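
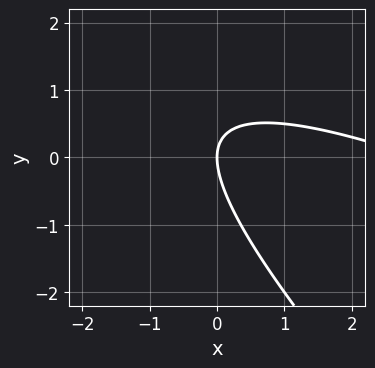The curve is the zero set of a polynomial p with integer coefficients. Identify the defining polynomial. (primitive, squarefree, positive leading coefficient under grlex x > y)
x^2 + 3*x*y + 2*y^2 - 3*x

First, deg p = 2. No degree-1 curve has this shape.
Then, against the integer gridlines: one x-axis crossing is at x = 0; it meets the y-axis at y = 0 (among the integer gridlines).
Finally, assembling these constraints gives the stated polynomial.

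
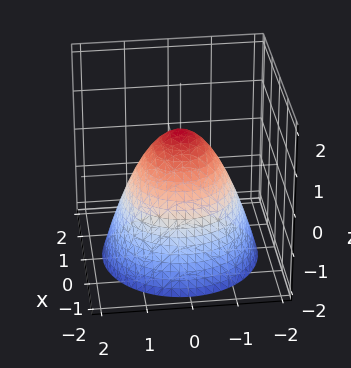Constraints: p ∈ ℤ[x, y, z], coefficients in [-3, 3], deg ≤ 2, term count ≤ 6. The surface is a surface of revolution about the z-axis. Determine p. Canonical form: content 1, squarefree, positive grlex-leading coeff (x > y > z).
(a) deg p = 2.
(b) Symmetries: the surface is invariant under rotation about z: p = q(x² + y², z).
(c) From the visible intercepts: it crosses the z-axis at the gridline z = 1; among the integer gridlines, it crosses the y-axis at y ∈ {-1, 1}; a circular section at z = -2 has radius between 1 and 2.
(d) The integer polynomial consistent with all of this is the stated p.

x^2 + y^2 + z - 1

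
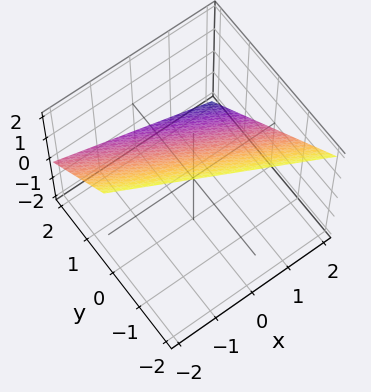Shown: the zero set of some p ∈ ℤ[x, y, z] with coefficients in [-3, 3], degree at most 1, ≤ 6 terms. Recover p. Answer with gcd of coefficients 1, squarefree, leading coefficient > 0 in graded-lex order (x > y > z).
First, deg p = 1.
Then, from the visible intercepts: one z-axis crossing is at z = 1; it crosses the x-axis at the gridline x = 2; one y-axis crossing is at y = 1.
Finally, these observations pin down the coefficients.

x + 2*y + 2*z - 2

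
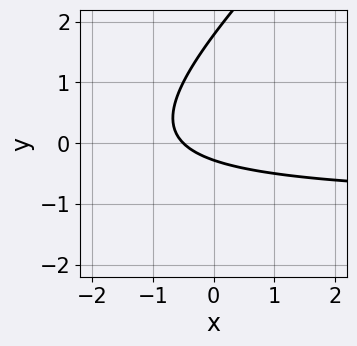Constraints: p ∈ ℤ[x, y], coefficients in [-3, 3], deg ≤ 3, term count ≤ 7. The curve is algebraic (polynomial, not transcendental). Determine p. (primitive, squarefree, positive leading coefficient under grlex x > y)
Degree: a generic line meets the curve in up to 2 points, so deg p = 2.
Matching integer coefficients to the picture gives p.

2*x*y - 2*y^2 + 2*x + 3*y + 1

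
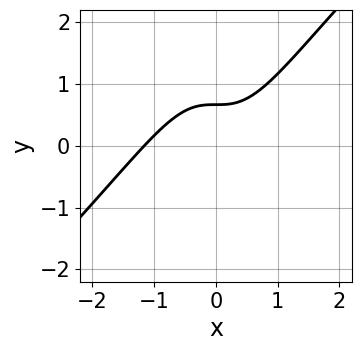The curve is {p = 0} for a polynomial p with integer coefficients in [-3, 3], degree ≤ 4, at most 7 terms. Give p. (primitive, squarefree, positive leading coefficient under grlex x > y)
3*x^3 - 3*x^2*y + 2*x^2 - 3*y + 2

The degree is 3 — no degree-2 curve has this shape.
Matching integer coefficients to the picture gives p.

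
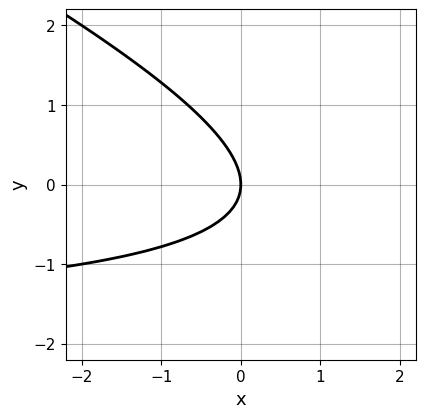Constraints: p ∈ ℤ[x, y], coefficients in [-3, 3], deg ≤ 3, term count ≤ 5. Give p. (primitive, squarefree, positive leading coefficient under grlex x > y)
First, degree: the shape is more complex than any degree-1 curve, so deg p = 2.
Next, observable constraints: it crosses the y-axis at the gridline y = 0; it meets the x-axis at x = 0 (among the integer gridlines).
Finally, the integer polynomial consistent with all of this is the stated p.

x*y + 2*y^2 + 2*x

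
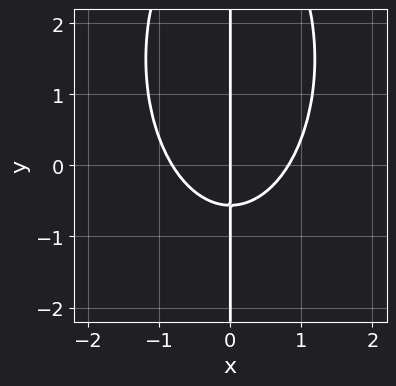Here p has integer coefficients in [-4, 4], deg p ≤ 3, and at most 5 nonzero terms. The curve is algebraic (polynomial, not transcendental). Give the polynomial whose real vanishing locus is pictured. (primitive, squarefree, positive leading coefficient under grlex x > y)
First, degree: the shape is more complex than any degree-2 curve, so deg p = 3.
Then, from the axis intercepts and sections: it meets the x-axis at x = 0 (among the integer gridlines); every point of the y-axis in the box is on the curve.
Finally, fitting integer coefficients to these (and the overall shape) gives p.

3*x^3 + x*y^2 - 3*x*y - 2*x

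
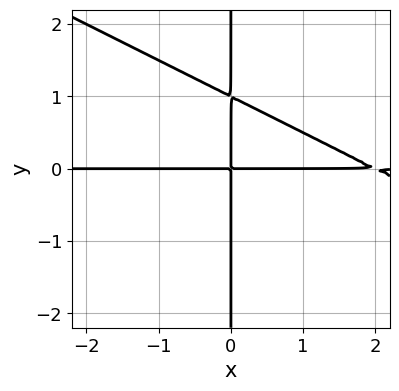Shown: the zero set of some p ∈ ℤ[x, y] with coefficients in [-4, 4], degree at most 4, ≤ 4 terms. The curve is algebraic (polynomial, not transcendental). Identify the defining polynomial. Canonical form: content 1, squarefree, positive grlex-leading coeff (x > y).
(a) The degree is 3 — a generic line meets the curve in up to 3 points.
(b) From the axis intercepts and sections: the visible y-axis segment lies entirely on the curve; the visible x-axis segment lies entirely on the curve.
(c) Fitting integer coefficients to these (and the overall shape) gives p.

x^2*y + 2*x*y^2 - 2*x*y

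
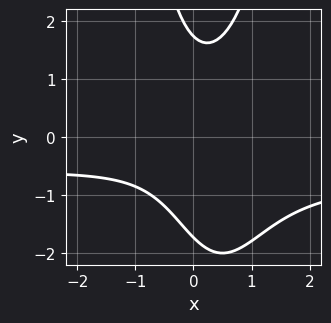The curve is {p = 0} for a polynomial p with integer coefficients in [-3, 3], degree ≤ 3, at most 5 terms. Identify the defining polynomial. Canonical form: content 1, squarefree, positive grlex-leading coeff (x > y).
(a) The degree is 3 — no degree-2 curve has this shape.
(b) From the visible intercepts: the curve avoids every integer x-axis point in the box.
(c) The integer polynomial consistent with all of this is the stated p.

3*x^2*y + 2*x^2 - 2*x*y - y^2 + 3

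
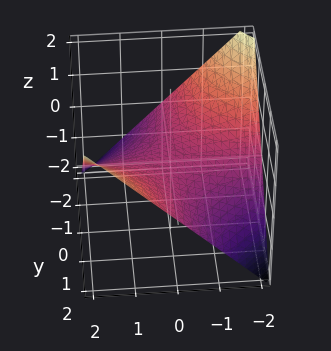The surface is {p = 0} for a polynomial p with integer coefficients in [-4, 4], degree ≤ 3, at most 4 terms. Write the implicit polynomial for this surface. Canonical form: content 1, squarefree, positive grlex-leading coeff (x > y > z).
x*y - 2*z

1. The degree is 2 — a hyperbolic paraboloid; a quadric.
2. Reading off the gridlines: it crosses the z-axis at the gridline z = 0; the visible x-axis segment lies entirely on the surface; every point of the y-axis in the box is on the surface.
3. Matching integer coefficients to the picture gives p.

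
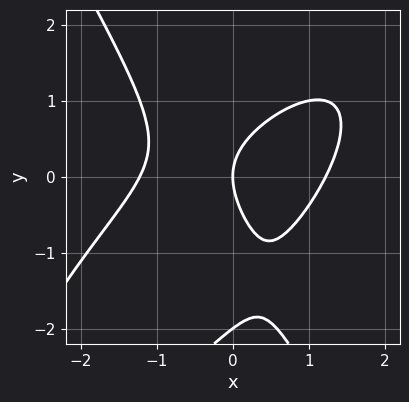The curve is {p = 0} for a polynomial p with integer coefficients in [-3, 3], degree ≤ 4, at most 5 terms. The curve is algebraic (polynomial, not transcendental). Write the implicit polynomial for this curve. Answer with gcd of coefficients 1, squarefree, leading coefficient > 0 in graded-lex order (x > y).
1. deg p = 3.
2. Checking where it meets the axes: among the integer gridlines, it crosses the y-axis at y ∈ {-2, 0}; one x-axis crossing is at x = 0.
3. Matching integer coefficients to the picture gives p.

2*x^3 - 2*x^2*y + y^3 + 2*y^2 - 3*x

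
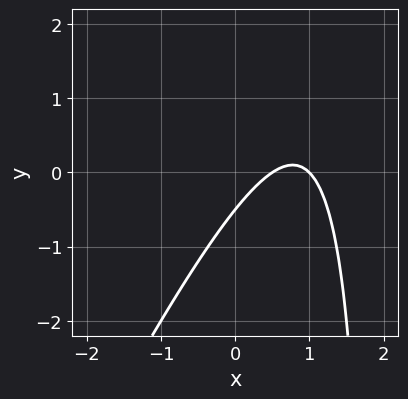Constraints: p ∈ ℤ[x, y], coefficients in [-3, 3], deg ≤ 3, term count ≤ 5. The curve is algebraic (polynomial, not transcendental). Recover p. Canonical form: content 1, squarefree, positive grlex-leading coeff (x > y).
The degree is 2 — the shape is more complex than any degree-1 curve.
Checking where it meets the axes: it meets the x-axis at x = 1 (among the integer gridlines).
Together with the visible shape, these determine p as stated.

2*x^2 - x*y - 3*x + 2*y + 1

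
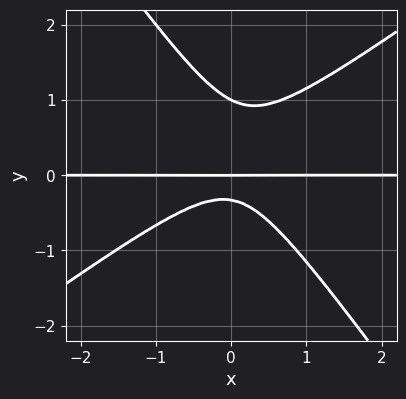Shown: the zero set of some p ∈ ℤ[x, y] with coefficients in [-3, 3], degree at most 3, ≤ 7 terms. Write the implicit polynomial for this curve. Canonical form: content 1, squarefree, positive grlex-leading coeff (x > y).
1. The degree is 3 — a generic line meets the curve in up to 3 points.
2. Against the integer gridlines: the y-axis gridline crossings are at y ∈ {0, 1}; the visible x-axis segment lies entirely on the curve.
3. Putting this together gives p.

3*x^2*y - 2*x*y^2 - 3*y^3 + 2*y^2 + y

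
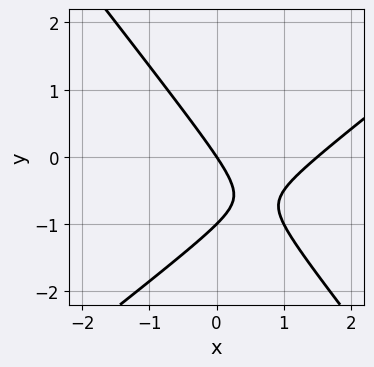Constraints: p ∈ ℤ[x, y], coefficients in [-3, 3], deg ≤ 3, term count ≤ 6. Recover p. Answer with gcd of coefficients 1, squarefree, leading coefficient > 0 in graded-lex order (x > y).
2*x^2 - x*y - 2*y^2 - 3*x - 2*y

1. Degree: the shape is more complex than any degree-1 curve, so deg p = 2.
2. Observable constraints: the y-axis gridline crossings are at y ∈ {-1, 0}; it crosses the x-axis at the gridline x = 0.
3. Together with the visible shape, these determine p as stated.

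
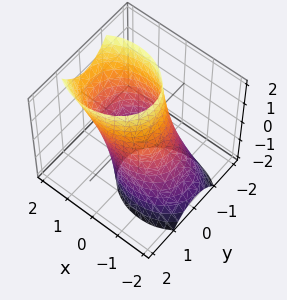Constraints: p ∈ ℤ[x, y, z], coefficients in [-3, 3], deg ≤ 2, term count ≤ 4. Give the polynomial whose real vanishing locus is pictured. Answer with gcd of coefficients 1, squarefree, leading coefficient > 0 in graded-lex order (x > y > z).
1. Degree: no degree-1 surface has this shape, so deg p = 2.
2. Observable constraints: the y-axis gridline crossings are at y ∈ {-1, 1}; no z-intercept at any integer in the box.
3. Putting this together gives p.

2*x^2 - 2*x*z + 3*y^2 - 3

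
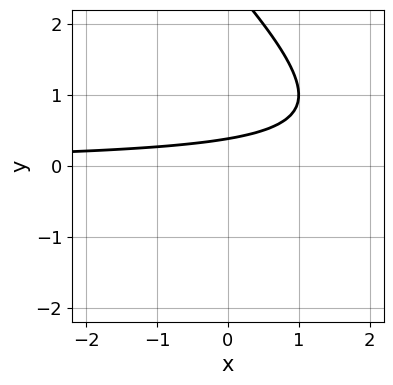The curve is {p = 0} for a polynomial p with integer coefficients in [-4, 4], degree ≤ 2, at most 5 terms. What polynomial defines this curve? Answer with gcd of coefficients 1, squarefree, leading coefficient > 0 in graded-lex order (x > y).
1. deg p = 2. A generic line meets the curve in up to 2 points.
2. Against the integer gridlines: it misses every integer gridline on the x-axis.
3. Fitting integer coefficients to these (and the overall shape) gives p.

x*y + y^2 - 3*y + 1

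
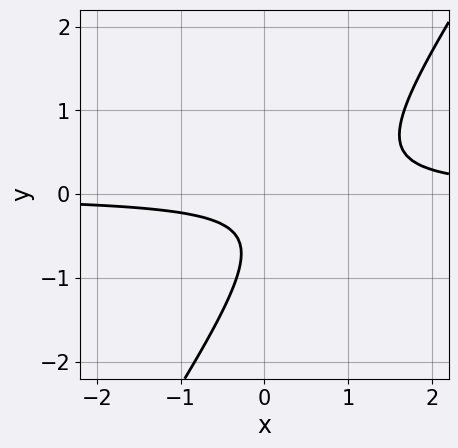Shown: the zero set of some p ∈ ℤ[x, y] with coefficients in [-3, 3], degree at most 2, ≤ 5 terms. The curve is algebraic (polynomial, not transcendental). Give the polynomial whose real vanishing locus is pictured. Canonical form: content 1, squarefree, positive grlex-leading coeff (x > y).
3*x*y - 2*y^2 - 2*y - 1

1. deg p = 2. The shape is more complex than any degree-1 curve.
2. Reading off the gridlines: the curve avoids every integer x-axis point in the box; no y-intercept at any integer in the box.
3. Fitting integer coefficients to these (and the overall shape) gives p.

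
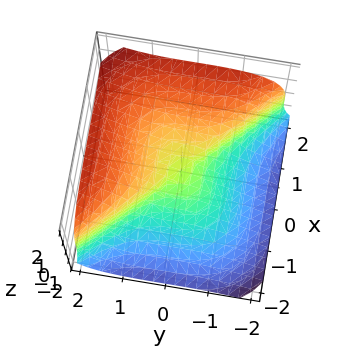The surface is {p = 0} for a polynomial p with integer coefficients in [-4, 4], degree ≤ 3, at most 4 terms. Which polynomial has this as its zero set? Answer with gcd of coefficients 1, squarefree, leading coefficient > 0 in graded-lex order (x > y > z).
2*x^3 + 2*y^3 - 3*z^3

1. deg p = 3. A generic line meets the surface in up to 3 points.
2. Observable constraints: it crosses the y-axis at the gridline y = 0; it crosses the z-axis at the gridline z = 0.
3. The integer polynomial consistent with all of this is the stated p.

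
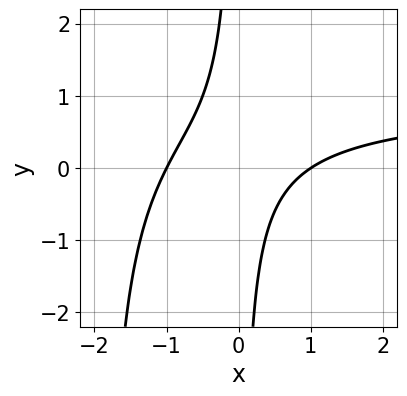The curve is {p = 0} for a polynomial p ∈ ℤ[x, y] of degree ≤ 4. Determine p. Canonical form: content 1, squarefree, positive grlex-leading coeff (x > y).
First, the degree is 3 — no degree-2 curve has this shape.
Then, checking where it meets the axes: no y-intercept at any integer in the box; among the integer gridlines, it crosses the x-axis at x ∈ {-1, 1}.
Finally, putting this together gives p.

x^2*y - x^2 + 2*x*y + 1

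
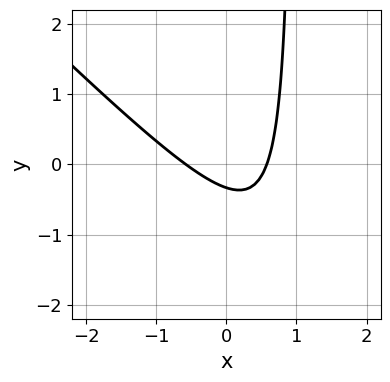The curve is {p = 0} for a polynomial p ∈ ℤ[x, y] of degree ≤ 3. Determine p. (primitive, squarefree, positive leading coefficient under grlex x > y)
3*x^2 + 3*x*y - 3*y - 1

First, degree: a generic line meets the curve in up to 2 points, so deg p = 2.
Finally, the integer polynomial consistent with all of this is the stated p.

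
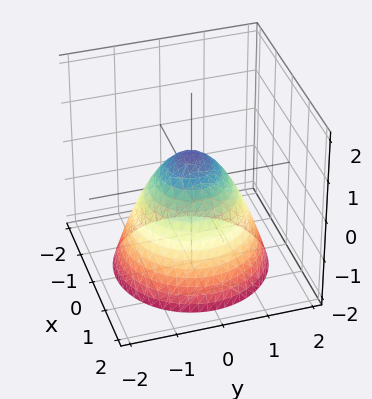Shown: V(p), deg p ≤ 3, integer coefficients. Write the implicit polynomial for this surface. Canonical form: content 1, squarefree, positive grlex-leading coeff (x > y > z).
3*x^2 + 3*y^2 + 3*z - 2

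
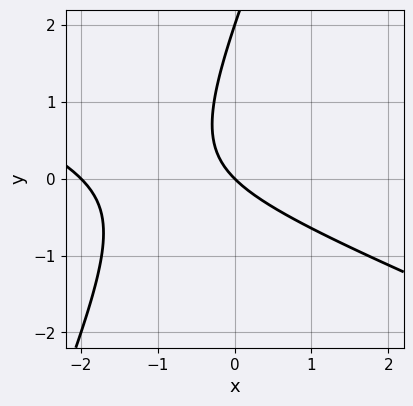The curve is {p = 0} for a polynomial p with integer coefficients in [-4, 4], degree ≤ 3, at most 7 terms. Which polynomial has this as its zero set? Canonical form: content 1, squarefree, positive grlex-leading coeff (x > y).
First, the degree is 2 — the shape is more complex than any degree-1 curve.
Next, observable constraints: the x-axis gridline crossings are at x ∈ {-2, 0}; the y-axis gridline crossings are at y ∈ {0, 2}.
Finally, fitting integer coefficients to these (and the overall shape) gives p.

x^2 + 2*x*y - y^2 + 2*x + 2*y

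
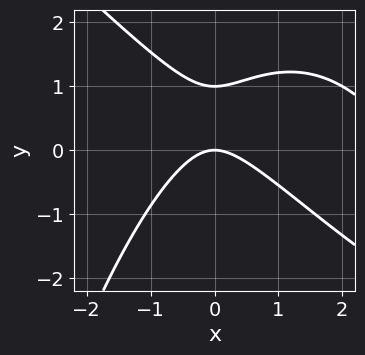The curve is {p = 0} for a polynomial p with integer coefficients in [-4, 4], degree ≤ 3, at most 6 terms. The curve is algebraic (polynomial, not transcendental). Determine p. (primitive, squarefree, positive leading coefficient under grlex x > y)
x^3 + x^2*y - 3*x^2 + 3*y^2 - 3*y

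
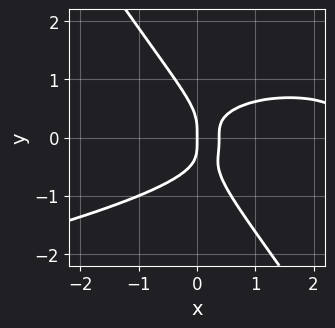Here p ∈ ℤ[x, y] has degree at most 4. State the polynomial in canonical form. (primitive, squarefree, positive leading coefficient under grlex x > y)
First, deg p = 4. A generic line meets the curve in up to 4 points.
Then, observable constraints: one y-axis crossing is at y = 0; one x-axis crossing is at x = 0.
Finally, fitting integer coefficients to these (and the overall shape) gives p.

3*x*y^3 + 2*y^4 + x^3 - 3*x^2 + x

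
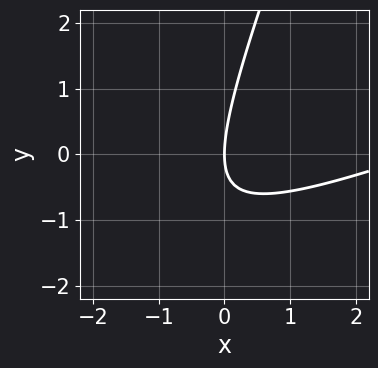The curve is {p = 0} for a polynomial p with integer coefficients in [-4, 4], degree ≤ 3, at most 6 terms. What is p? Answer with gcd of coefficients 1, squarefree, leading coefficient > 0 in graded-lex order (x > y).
x^2 - 3*x*y + y^2 - 3*x

(a) deg p = 2. A generic line meets the curve in up to 2 points.
(b) From the visible intercepts: it crosses the x-axis at the gridline x = 0; it meets the y-axis at y = 0 (among the integer gridlines).
(c) Solving for integer coefficients yields p as stated.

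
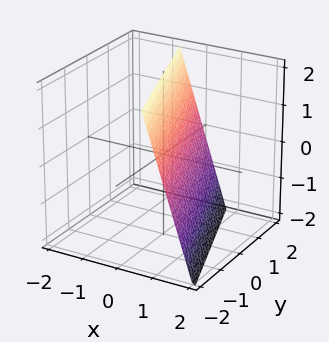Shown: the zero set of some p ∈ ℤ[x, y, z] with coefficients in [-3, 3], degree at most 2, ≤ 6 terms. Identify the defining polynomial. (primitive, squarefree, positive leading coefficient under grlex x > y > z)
deg p = 1.
Checking where it meets the axes: it crosses the y-axis at the gridline y = 2; it meets the z-axis at z = 2 (among the integer gridlines).
The integer polynomial consistent with all of this is the stated p.

3*x + y + z - 2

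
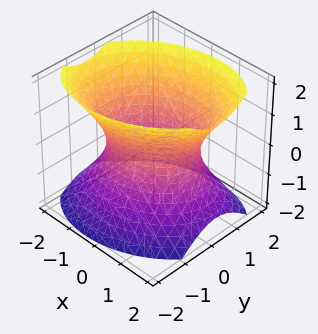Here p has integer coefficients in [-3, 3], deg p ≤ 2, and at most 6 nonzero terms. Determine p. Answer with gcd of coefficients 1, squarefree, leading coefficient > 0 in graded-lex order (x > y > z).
1. The degree is 2 — the shape is more complex than any degree-1 surface.
2. Checking where it meets the axes: among the integer gridlines, it crosses the y-axis at y ∈ {-1, 1}; no z-intercept at any integer in the box.
3. The integer polynomial consistent with all of this is the stated p.

2*x^2 - x*y + 3*y^2 - 2*z^2 - 3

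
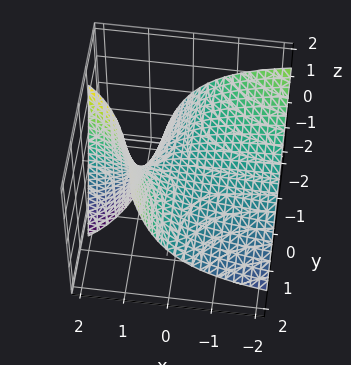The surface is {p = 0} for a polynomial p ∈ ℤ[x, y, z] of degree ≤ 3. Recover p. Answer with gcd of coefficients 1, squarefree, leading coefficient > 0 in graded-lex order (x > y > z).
2*x*y + 2*x*z - 3*z

First, the degree is 2 — no degree-1 surface has this shape.
Then, reading off the gridlines: every point of the x-axis in the box is on the surface; the visible y-axis segment lies entirely on the surface; one z-axis crossing is at z = 0.
Finally, the integer polynomial consistent with all of this is the stated p.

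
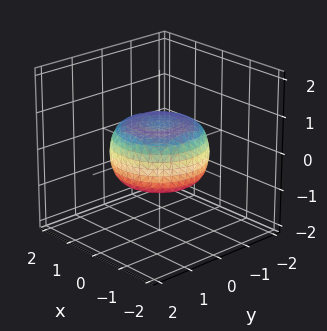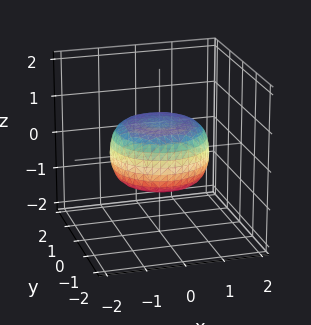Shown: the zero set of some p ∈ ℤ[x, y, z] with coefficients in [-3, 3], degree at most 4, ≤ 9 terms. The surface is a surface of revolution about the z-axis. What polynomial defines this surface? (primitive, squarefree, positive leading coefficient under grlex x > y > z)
1. The degree is 4 — a generic line meets the surface in up to 4 points.
2. By symmetry, every cross-section ⟂ z is a circle, so x, y appear only via x² + y².
3. Checking where it meets the axes: a circular section at z = 0 has radius between 1 and 2.
4. The integer polynomial consistent with all of this is the stated p.

x^4 + 2*x^2*y^2 + y^4 - x^2 - y^2 + 2*z^2 - 1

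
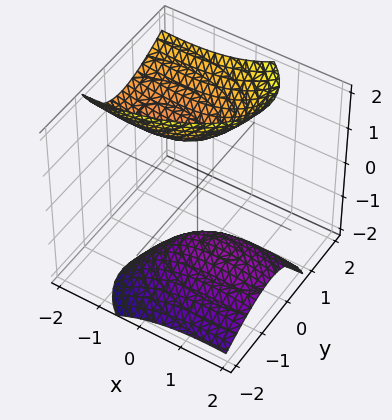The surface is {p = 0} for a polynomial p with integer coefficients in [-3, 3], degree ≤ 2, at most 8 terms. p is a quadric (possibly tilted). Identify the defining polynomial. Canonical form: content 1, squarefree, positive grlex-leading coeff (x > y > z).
1. The picture has 2 separate pieces. They look like related sheets of one shape, so recover p as a whole.
2. deg p = 2. A generic line meets the surface in up to 2 points.
3. Observable constraints: no x-intercept at any integer in the box; the surface avoids every integer y-axis point in the box.
4. Assembling these constraints gives the stated polynomial.

x^2 + 2*x*z + 3*y^2 - 3*y*z - z^2 + 2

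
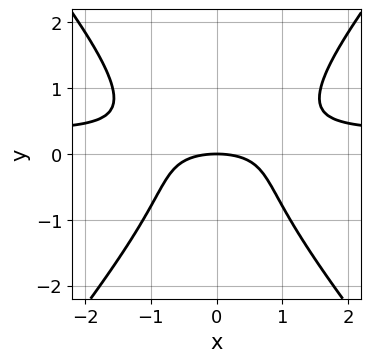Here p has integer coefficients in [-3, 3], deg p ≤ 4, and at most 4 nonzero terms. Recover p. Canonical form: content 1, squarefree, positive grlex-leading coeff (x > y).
The degree is 3 — no degree-2 curve has this shape.
Symmetries: mirror symmetry x ↦ −x ⇒ only even powers of x.
Observable constraints: one x-axis crossing is at x = 0; it crosses the y-axis at the gridline y = 0.
These observations pin down the coefficients.

3*x^2*y - 2*y^3 - x^2 - 3*y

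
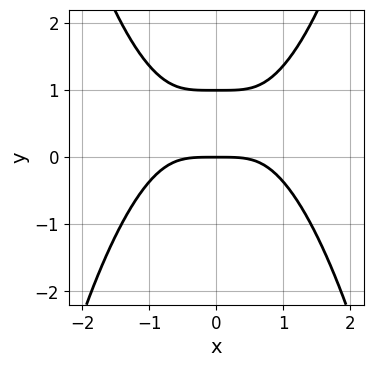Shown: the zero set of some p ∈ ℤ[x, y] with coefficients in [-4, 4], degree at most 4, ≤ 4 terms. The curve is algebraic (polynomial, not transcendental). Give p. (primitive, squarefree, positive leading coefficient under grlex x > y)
First, deg p = 4. A generic line meets the curve in up to 4 points.
Next, symmetries: the x ↦ −x reflection is a symmetry, so x appears only in even powers.
Next, checking where it meets the axes: one x-axis crossing is at x = 0; the y-axis gridline crossings are at y ∈ {0, 1}.
Finally, matching integer coefficients to the picture gives p.

x^4 - 2*y^2 + 2*y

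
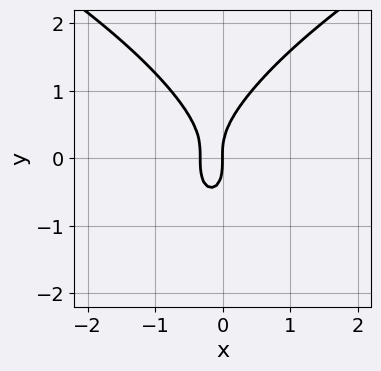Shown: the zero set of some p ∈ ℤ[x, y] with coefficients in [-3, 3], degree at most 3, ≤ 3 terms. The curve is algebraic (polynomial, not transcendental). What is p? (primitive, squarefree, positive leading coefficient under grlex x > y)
First, degree: a generic line meets the curve in up to 3 points, so deg p = 3.
Then, reading off the gridlines: it meets the y-axis at y = 0 (among the integer gridlines); one x-axis crossing is at x = 0.
Finally, the integer polynomial consistent with all of this is the stated p.

y^3 - 3*x^2 - x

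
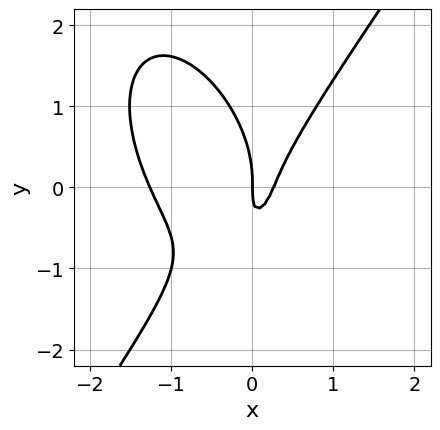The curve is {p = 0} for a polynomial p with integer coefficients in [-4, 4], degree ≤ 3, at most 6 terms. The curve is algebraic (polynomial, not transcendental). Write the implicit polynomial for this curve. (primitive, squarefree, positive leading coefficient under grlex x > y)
First, degree: no degree-2 curve has this shape, so deg p = 3.
Next, checking where it meets the axes: it meets the y-axis at y = 0 (among the integer gridlines); one x-axis crossing is at x = 0.
Finally, solving for integer coefficients yields p as stated.

3*x^3 - y^3 + 3*x^2 - 2*x*y - x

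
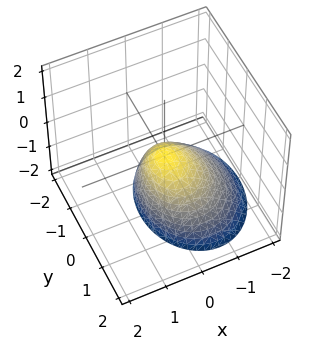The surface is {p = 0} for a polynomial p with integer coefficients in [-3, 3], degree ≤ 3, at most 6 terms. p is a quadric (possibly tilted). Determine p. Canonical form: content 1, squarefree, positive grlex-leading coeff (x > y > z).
3*x^2 - 2*x*z + 2*y^2 + 2*z

The degree is 2 — no degree-1 surface has this shape.
From the visible intercepts: one y-axis crossing is at y = 0; one z-axis crossing is at z = 0; it crosses the x-axis at the gridline x = 0.
Together with the visible shape, these determine p as stated.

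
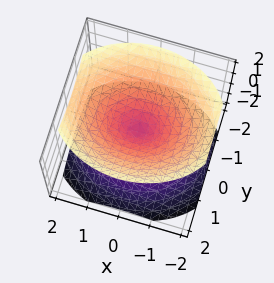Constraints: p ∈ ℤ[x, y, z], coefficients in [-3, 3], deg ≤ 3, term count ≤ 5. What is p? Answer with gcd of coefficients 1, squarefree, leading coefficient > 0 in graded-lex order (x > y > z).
2*x^2 + 3*y^2 - 3*z^2

First, the picture has 2 separate pieces. They look like related sheets of one shape, so recover p as a whole.
Then, the degree is 2 — two nappes meeting at a single point; a quadric.
Next, symmetries: the x ↦ −x reflection is a symmetry, so x appears only in even powers; it's symmetric under y → −y, forcing even powers of y; it's symmetric under z → −z, forcing even powers of z.
Next, from the visible intercepts: it meets the z-axis at z = 0 (among the integer gridlines); one x-axis crossing is at x = 0.
Finally, together with the visible shape, these determine p as stated.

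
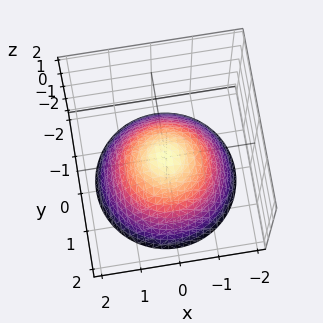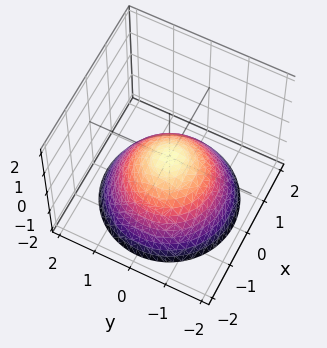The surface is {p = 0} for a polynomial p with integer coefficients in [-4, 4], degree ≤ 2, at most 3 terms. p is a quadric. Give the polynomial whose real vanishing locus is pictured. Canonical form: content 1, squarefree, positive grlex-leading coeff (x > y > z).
2*x^2 + 2*y^2 + 3*z

1. The degree is 2 — a single bowl opening along one axis; a quadric.
2. By symmetry, the surface is invariant under rotation about z: p = q(x² + y², z).
3. From the axis intercepts and sections: a circular section at z = -1 has radius between 1 and 2; it meets the x-axis at x = 0 (among the integer gridlines); it meets the z-axis at z = 0 (among the integer gridlines); it meets the y-axis at y = 0 (among the integer gridlines).
4. Solving for integer coefficients yields p as stated.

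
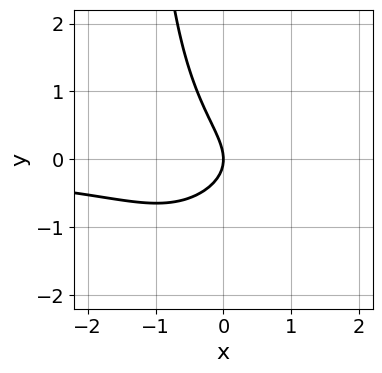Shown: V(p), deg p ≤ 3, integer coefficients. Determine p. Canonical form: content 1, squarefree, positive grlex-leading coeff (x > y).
2*x^2*y - 2*x*y^2 - 2*x*y - 3*y^2 - 3*x

First, deg p = 3.
Next, checking where it meets the axes: one x-axis crossing is at x = 0; it meets the y-axis at y = 0 (among the integer gridlines).
Finally, assembling these constraints gives the stated polynomial.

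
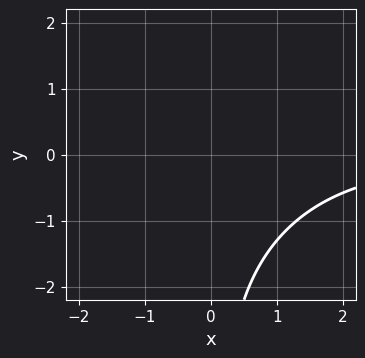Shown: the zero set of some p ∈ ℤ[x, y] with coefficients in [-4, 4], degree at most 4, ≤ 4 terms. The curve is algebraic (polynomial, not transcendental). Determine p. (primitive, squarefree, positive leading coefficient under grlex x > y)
x^2*y - x*y^2 + 3

The degree is 3 — no degree-2 curve has this shape.
From the visible intercepts: the curve avoids every integer x-axis point in the box; no y-intercept at any integer in the box.
Fitting integer coefficients to these (and the overall shape) gives p.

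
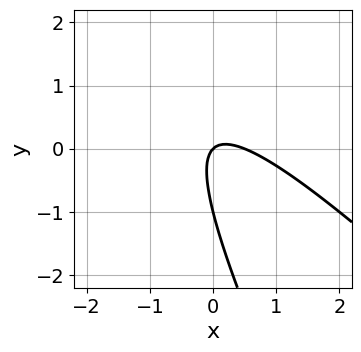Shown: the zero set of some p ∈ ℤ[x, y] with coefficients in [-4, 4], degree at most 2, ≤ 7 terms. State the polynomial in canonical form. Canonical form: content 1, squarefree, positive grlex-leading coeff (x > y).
(a) deg p = 2.
(b) From the axis intercepts and sections: one x-axis crossing is at x = 0; the y-axis gridline crossings are at y ∈ {-1, 0}.
(c) Putting this together gives p.

2*x^2 + 3*x*y + y^2 - x + y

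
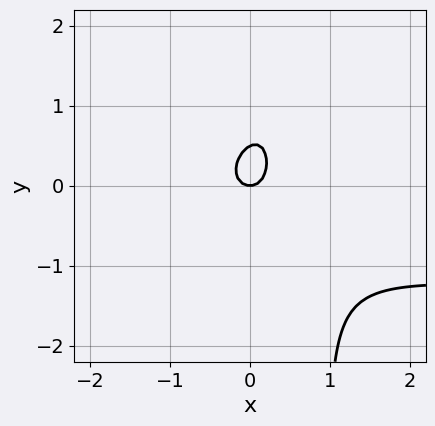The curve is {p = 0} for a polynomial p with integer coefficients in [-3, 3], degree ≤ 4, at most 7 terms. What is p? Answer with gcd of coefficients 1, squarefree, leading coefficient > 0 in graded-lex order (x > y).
2*x^2*y - 2*x*y^2 + 3*x^2 + 2*y^2 - y

1. The degree is 3 — no degree-2 curve has this shape.
2. From the visible intercepts: it crosses the y-axis at the gridline y = 0; it meets the x-axis at x = 0 (among the integer gridlines).
3. Putting this together gives p.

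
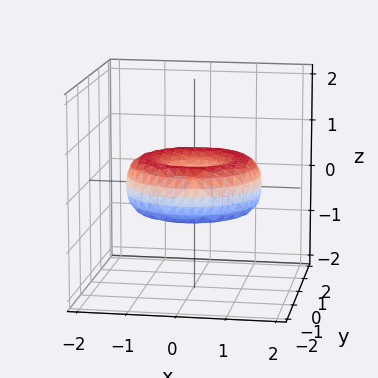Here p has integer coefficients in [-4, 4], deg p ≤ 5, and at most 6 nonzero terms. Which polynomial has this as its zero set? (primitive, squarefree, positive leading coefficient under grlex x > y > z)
(a) Degree: the shape is more complex than any degree-3 surface, so deg p = 4.
(b) By symmetry, the z-axis is an axis of rotation, so x and y enter only as x² + y².
(c) Reading off the gridlines: it meets the z-axis at z = 0 (among the integer gridlines); one y-axis crossing is at y = 0.
(d) Solving for integer coefficients yields p as stated.

x^4 + 2*x^2*y^2 + y^4 - 2*x^2 - 2*y^2 + 3*z^2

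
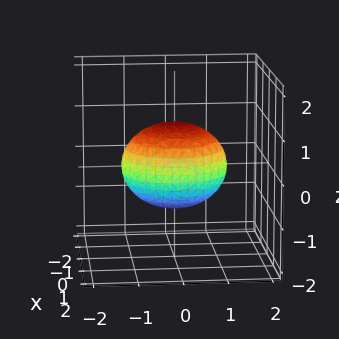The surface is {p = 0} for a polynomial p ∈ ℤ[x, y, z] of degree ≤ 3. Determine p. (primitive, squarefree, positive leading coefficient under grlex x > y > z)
The degree is 2 — a closed, bounded, convex surface; a quadric.
Symmetry: every cross-section ⟂ z is a circle, so x, y appear only via x² + y²; mirror symmetry z ↦ −z ⇒ only even powers of z.
Reading off the gridlines: a circular section at z = 0 has radius between 1 and 2; among the integer gridlines, it crosses the z-axis at z ∈ {-1, 1}.
Solving for integer coefficients yields p as stated.

2*x^2 + 2*y^2 + 3*z^2 - 3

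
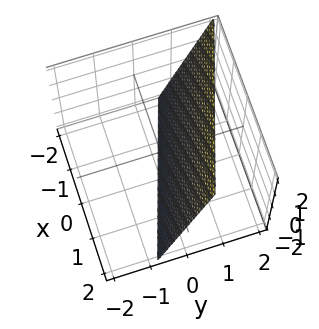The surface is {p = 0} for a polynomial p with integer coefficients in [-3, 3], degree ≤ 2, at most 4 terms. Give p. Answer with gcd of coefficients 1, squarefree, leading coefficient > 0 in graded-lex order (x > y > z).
x + 3*y - z - 2

1. The degree is 1 — the surface is flat (a plane).
2. Observable constraints: it meets the x-axis at x = 2 (among the integer gridlines); one z-axis crossing is at z = -2.
3. Fitting integer coefficients to these (and the overall shape) gives p.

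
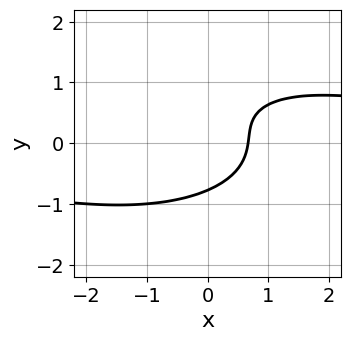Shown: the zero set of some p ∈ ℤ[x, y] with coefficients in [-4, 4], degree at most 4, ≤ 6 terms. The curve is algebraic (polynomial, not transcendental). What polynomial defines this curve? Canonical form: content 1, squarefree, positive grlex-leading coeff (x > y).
1. deg p = 3. No degree-2 curve has this shape.
2. Putting this together gives p.

x^2*y + 3*y^3 - y^2 - 3*x + 2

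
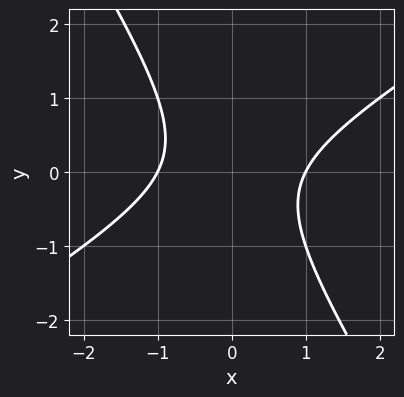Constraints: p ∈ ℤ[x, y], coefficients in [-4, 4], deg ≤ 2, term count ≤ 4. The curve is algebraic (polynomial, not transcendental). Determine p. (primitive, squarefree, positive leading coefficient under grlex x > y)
x^2 - x*y - y^2 - 1

deg p = 2.
From the axis intercepts and sections: among the integer gridlines, it crosses the x-axis at x ∈ {-1, 1}; the curve avoids every integer y-axis point in the box.
Assembling these constraints gives the stated polynomial.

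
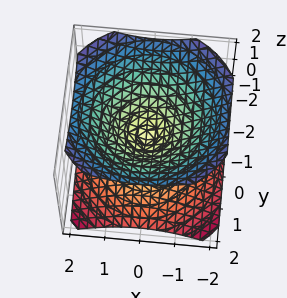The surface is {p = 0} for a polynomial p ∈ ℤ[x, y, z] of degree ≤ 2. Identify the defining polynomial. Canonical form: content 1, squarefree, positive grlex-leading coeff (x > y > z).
2*x^2 + 2*y^2 - 3*z^2

There are 2 components. Treating them together as one polynomial.
The degree is 2 — two nappes meeting at a single point; a quadric.
By symmetry, the surface is invariant under rotation about z: p = q(x² + y², z); the z ↦ −z reflection is a symmetry, so z appears only in even powers.
Checking where it meets the axes: it meets the y-axis at y = 0 (among the integer gridlines); it crosses the z-axis at the gridline z = 0; it crosses the x-axis at the gridline x = 0.
Assembling these constraints gives the stated polynomial.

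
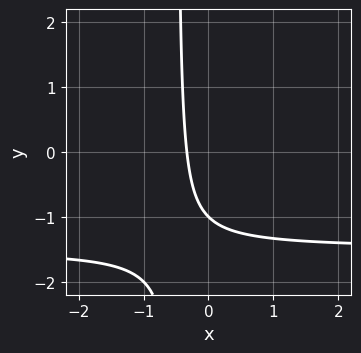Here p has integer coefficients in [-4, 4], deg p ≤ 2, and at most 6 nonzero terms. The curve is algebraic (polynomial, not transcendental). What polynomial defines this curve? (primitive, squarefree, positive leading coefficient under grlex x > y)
2*x*y + 3*x + y + 1

(a) Degree: the shape is more complex than any degree-1 curve, so deg p = 2.
(b) Checking where it meets the axes: it crosses the y-axis at the gridline y = -1.
(c) The integer polynomial consistent with all of this is the stated p.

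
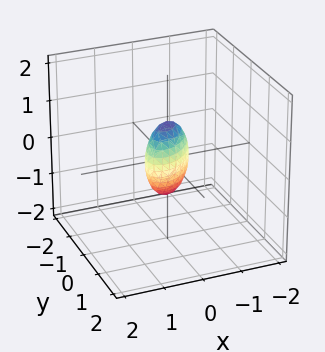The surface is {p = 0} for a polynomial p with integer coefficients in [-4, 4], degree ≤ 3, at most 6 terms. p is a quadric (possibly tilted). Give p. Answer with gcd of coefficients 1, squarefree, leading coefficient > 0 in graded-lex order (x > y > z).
First, deg p = 2. A generic line meets the surface in up to 2 points.
Next, against the integer gridlines: among the integer gridlines, it crosses the z-axis at z ∈ {-1, 1}.
Finally, the integer polynomial consistent with all of this is the stated p.

3*x^2 - 3*x*y + 3*y^2 - y*z + z^2 - 1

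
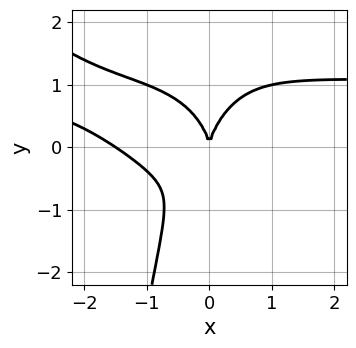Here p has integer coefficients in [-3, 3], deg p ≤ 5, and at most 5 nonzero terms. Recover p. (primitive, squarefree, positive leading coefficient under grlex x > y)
2*x^3*y + 2*x^2*y^2 - 2*x^3 + y^3 - 3*x^2

deg p = 4. A generic line meets the curve in up to 4 points.
From the visible intercepts: it crosses the x-axis at the gridline x = 0; it crosses the y-axis at the gridline y = 0.
Solving for integer coefficients yields p as stated.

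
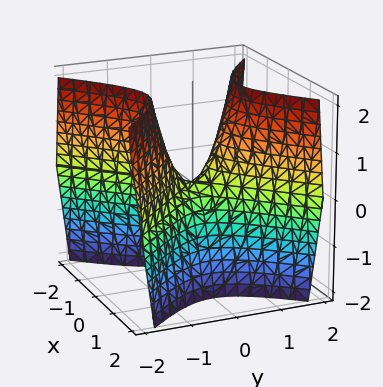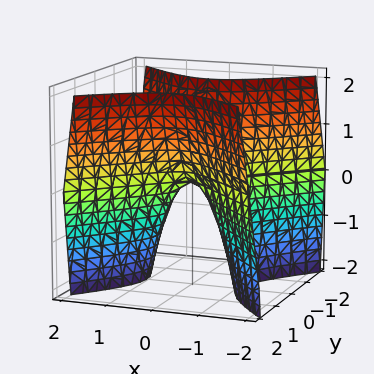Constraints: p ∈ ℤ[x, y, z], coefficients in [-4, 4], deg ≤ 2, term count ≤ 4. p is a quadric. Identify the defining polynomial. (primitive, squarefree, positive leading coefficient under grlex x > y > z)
2*x^2 - 2*y^2 + z

1. Degree: a saddle surface; a quadric, so deg p = 2.
2. Symmetries: mirror symmetry x ↦ −x ⇒ only even powers of x; the y ↦ −y reflection is a symmetry, so y appears only in even powers.
3. Observable constraints: it meets the x-axis at x = 0 (among the integer gridlines); it crosses the z-axis at the gridline z = 0; one y-axis crossing is at y = 0.
4. Matching integer coefficients to the picture gives p.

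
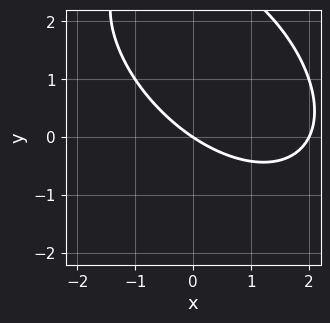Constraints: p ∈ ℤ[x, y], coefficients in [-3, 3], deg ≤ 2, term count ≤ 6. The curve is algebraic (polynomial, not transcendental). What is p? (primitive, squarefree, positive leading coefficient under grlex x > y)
x^2 + x*y + y^2 - 2*x - 3*y

1. The degree is 2 — the shape is more complex than any degree-1 curve.
2. Checking where it meets the axes: it crosses the y-axis at the gridline y = 0; among the integer gridlines, it crosses the x-axis at x ∈ {0, 2}.
3. Assembling these constraints gives the stated polynomial.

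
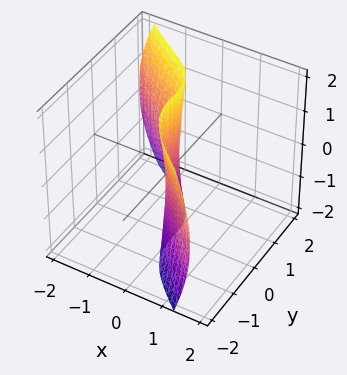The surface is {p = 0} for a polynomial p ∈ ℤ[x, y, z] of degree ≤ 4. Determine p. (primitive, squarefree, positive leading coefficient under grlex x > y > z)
3*x^3 + 2*x*z^2 + 3*y^3 - 3*x*y + 3*x

First, degree: the shape is more complex than any degree-2 surface, so deg p = 3.
Then, from the axis intercepts and sections: the visible z-axis segment lies entirely on the surface; one y-axis crossing is at y = 0; one x-axis crossing is at x = 0.
Finally, matching integer coefficients to the picture gives p.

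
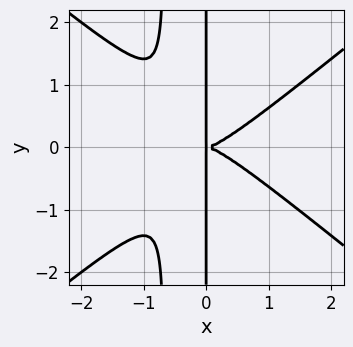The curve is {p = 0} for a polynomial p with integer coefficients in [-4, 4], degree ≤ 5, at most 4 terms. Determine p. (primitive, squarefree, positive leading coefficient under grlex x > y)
First, deg p = 4.
Then, symmetries: mirror symmetry y ↦ −y ⇒ only even powers of y.
Then, checking where it meets the axes: every point of the y-axis in the box is on the curve.
Finally, solving for integer coefficients yields p as stated.

2*x^4 - 3*x^2*y^2 - 2*x*y^2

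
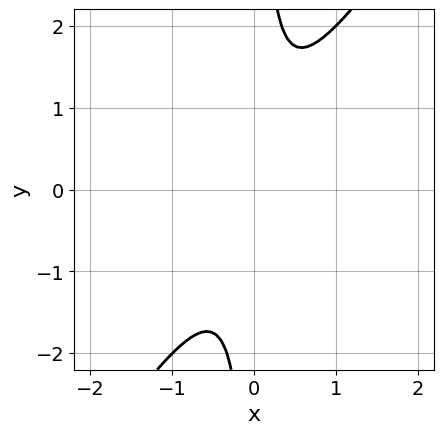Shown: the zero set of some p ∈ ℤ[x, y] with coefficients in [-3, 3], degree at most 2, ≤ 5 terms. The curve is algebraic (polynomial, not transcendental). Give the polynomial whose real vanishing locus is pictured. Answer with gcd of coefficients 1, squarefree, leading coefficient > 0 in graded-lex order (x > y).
3*x^2 - 2*x*y + 1

deg p = 2. A generic line meets the curve in up to 2 points.
Checking where it meets the axes: the curve avoids every integer x-axis point in the box; it misses every integer gridline on the y-axis.
Matching integer coefficients to the picture gives p.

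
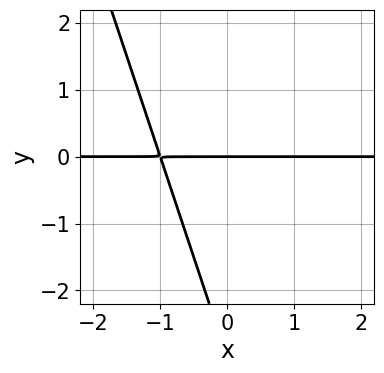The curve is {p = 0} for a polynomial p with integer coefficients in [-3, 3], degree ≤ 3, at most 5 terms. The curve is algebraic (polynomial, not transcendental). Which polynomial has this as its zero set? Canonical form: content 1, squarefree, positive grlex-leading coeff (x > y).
First, deg p = 2.
Then, checking where it meets the axes: one y-axis crossing is at y = 0; the visible x-axis segment lies entirely on the curve.
Finally, putting this together gives p.

3*x*y + y^2 + 3*y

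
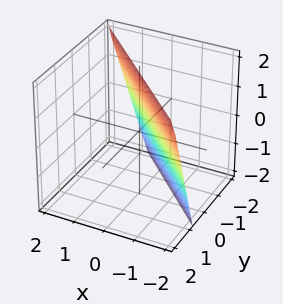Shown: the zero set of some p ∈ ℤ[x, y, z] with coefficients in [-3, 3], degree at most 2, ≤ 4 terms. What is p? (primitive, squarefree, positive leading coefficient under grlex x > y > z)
Degree: the surface is flat (a plane), so deg p = 1.
Against the integer gridlines: one z-axis crossing is at z = 2.
Putting this together gives p.

3*x + 3*y - z + 2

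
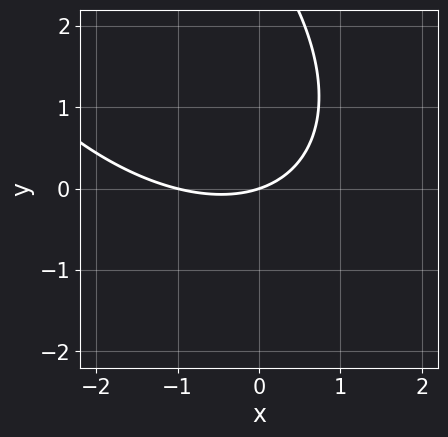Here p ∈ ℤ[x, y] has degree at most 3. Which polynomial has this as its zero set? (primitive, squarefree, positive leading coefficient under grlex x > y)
First, deg p = 2.
Then, checking where it meets the axes: it crosses the y-axis at the gridline y = 0; among the integer gridlines, it crosses the x-axis at x ∈ {-1, 0}.
Finally, these observations pin down the coefficients.

x^2 + x*y + y^2 + x - 3*y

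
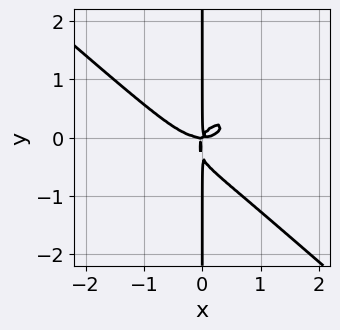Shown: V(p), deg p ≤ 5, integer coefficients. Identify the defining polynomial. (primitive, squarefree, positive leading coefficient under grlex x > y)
2*x^4 + 3*x*y^3 - 2*x^2*y + x*y^2

Degree: a generic line meets the curve in up to 4 points, so deg p = 4.
Checking where it meets the axes: every point of the y-axis in the box is on the curve.
Assembling these constraints gives the stated polynomial.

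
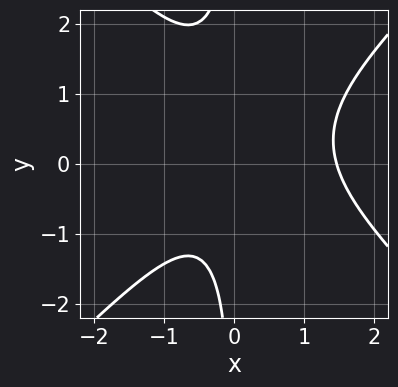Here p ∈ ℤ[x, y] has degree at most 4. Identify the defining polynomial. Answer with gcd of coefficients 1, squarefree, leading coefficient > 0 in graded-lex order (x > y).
3*x^3 - 3*x*y^2 - 3*x^2 + 2*x*y - 3

1. The degree is 3 — no degree-2 curve has this shape.
2. Observable constraints: the curve avoids every integer y-axis point in the box.
3. These observations pin down the coefficients.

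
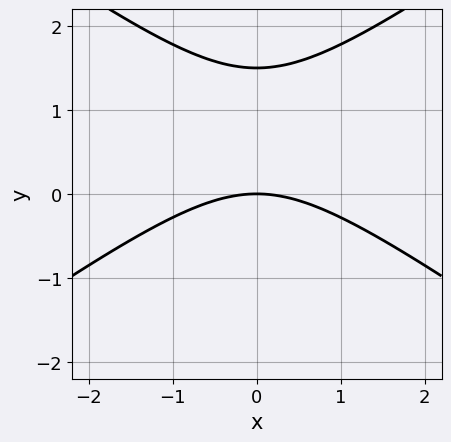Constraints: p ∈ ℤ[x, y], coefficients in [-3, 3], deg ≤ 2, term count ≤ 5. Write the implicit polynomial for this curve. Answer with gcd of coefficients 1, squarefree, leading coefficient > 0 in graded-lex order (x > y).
x^2 - 2*y^2 + 3*y

Degree: the shape is more complex than any degree-1 curve, so deg p = 2.
Symmetries: mirror symmetry x ↦ −x ⇒ only even powers of x.
From the axis intercepts and sections: it meets the x-axis at x = 0 (among the integer gridlines); one y-axis crossing is at y = 0.
Assembling these constraints gives the stated polynomial.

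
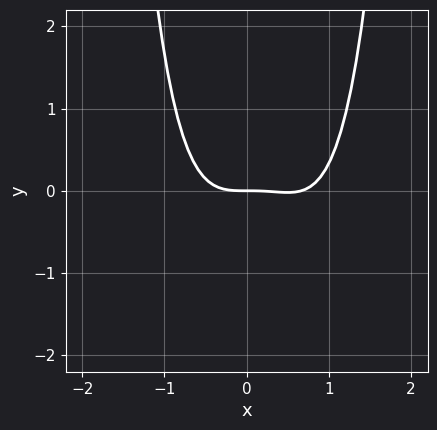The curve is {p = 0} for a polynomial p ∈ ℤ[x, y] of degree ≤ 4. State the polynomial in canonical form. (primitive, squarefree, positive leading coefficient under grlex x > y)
(a) Degree: no degree-3 curve has this shape, so deg p = 4.
(b) Observable constraints: it crosses the y-axis at the gridline y = 0; it crosses the x-axis at the gridline x = 0.
(c) Fitting integer coefficients to these (and the overall shape) gives p.

3*x^4 - 2*x^3 - 3*y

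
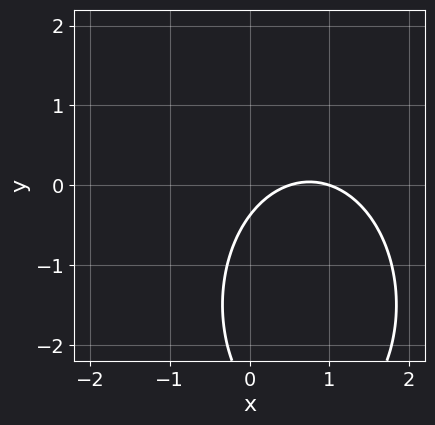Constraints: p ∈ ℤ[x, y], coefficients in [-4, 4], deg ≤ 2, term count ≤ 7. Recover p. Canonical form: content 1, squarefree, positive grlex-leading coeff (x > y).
First, degree: no degree-1 curve has this shape, so deg p = 2.
Next, from the axis intercepts and sections: it meets the x-axis at x = 1 (among the integer gridlines).
Finally, together with the visible shape, these determine p as stated.

2*x^2 + y^2 - 3*x + 3*y + 1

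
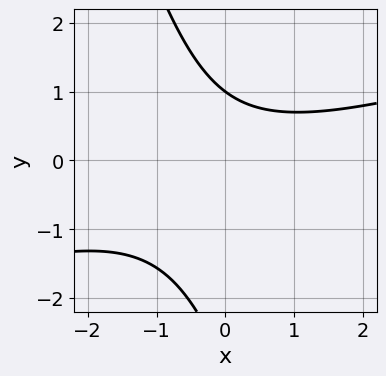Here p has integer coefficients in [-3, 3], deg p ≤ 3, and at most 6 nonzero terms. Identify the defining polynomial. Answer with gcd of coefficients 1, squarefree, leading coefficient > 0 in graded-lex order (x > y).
x^2 - 3*x*y - y^2 - 2*y + 3

1. Degree: no degree-1 curve has this shape, so deg p = 2.
2. From the axis intercepts and sections: it meets the y-axis at y = 1 (among the integer gridlines); it misses every integer gridline on the x-axis.
3. Assembling these constraints gives the stated polynomial.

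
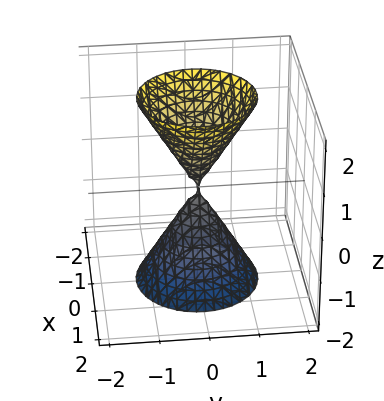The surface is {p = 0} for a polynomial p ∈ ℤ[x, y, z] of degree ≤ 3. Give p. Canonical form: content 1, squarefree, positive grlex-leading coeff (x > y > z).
3*x^2 + 3*y^2 - z^2

First, there are 2 components. Treating them together as one polynomial.
Then, degree: two nappes meeting at a single point; a quadric, so deg p = 2.
Then, symmetries: mirror symmetry z ↦ −z ⇒ only even powers of z; rotational symmetry about the z-axis ⇒ p depends on x, y only through x² + y².
Then, reading off the gridlines: one x-axis crossing is at x = 0; a circular section at z = -1 has radius between 0 and 1.
Finally, the integer polynomial consistent with all of this is the stated p.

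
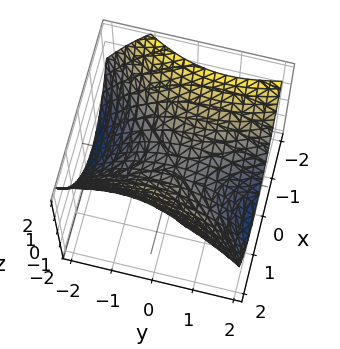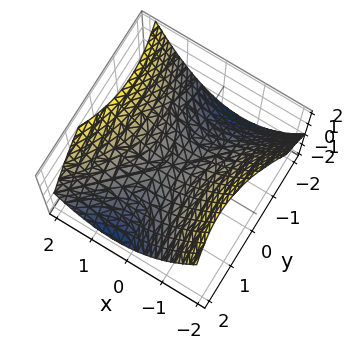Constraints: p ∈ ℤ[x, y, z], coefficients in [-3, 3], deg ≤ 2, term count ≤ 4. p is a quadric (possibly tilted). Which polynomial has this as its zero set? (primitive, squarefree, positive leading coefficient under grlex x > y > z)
1. The degree is 2 — the shape is more complex than any degree-1 surface.
2. From the axis intercepts and sections: it crosses the x-axis at the gridline x = 0; it meets the y-axis at y = 0 (among the integer gridlines).
3. Assembling these constraints gives the stated polynomial.

2*x^2 - x*y - y^2 - 3*z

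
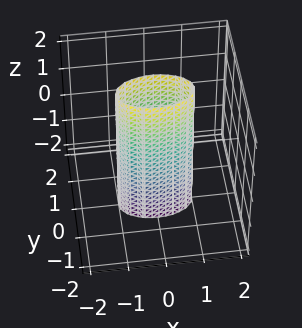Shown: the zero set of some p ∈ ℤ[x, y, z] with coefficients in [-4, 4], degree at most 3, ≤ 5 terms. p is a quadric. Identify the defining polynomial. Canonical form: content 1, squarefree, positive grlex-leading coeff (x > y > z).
x^2 + 3*y^2 - 1

1. deg p = 2.
2. Symmetries: mirror symmetry y ↦ −y ⇒ only even powers of y; it's symmetric under x → −x, forcing even powers of x; mirror symmetry z ↦ −z ⇒ only even powers of z.
3. Reading off the gridlines: no z-intercept at any integer in the box; the x-axis gridline crossings are at x ∈ {-1, 1}.
4. These observations pin down the coefficients.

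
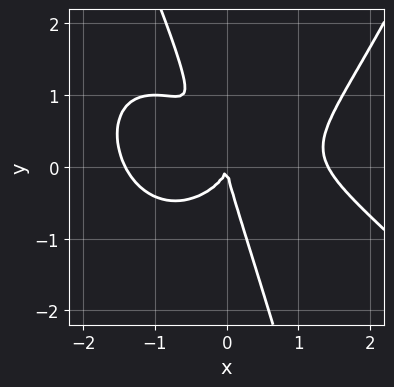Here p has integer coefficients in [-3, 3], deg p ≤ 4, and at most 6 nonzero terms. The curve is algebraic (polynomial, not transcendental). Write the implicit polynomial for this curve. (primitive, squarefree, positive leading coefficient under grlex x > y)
x^4 + x^3*y - 3*x*y^2 - y^3 - 2*x^2

(a) deg p = 4. The shape is more complex than any degree-3 curve.
(b) Reading off the gridlines: it meets the y-axis at y = 0 (among the integer gridlines); it meets the x-axis at x = 0 (among the integer gridlines).
(c) Fitting integer coefficients to these (and the overall shape) gives p.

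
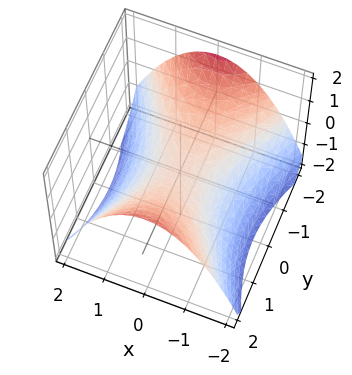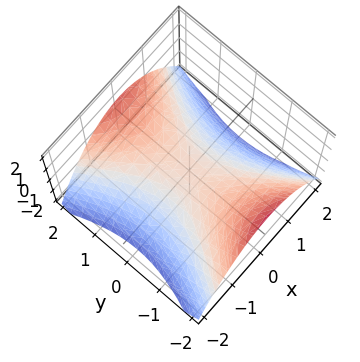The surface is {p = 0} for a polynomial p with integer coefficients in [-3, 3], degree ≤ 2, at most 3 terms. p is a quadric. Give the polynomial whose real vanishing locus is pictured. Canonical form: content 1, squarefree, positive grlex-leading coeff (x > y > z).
2*x^2 - y^2 + 3*z

(a) deg p = 2. A hyperbolic paraboloid; a quadric.
(b) Symmetries: mirror symmetry x ↦ −x ⇒ only even powers of x; mirror symmetry y ↦ −y ⇒ only even powers of y.
(c) Observable constraints: it meets the z-axis at z = 0 (among the integer gridlines); it meets the y-axis at y = 0 (among the integer gridlines); one x-axis crossing is at x = 0.
(d) Fitting integer coefficients to these (and the overall shape) gives p.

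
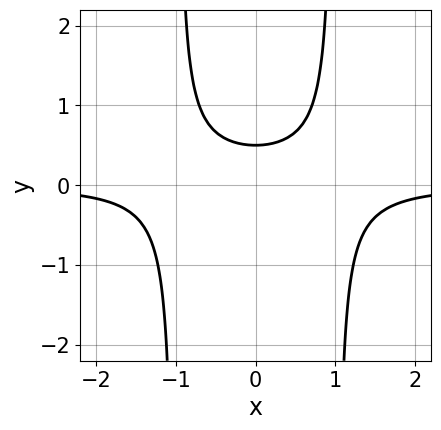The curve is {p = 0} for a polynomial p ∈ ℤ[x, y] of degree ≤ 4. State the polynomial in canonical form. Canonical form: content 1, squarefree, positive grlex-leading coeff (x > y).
2*x^2*y - 2*y + 1

Degree: no degree-2 curve has this shape, so deg p = 3.
Symmetries: it's symmetric under x → −x, forcing even powers of x.
Against the integer gridlines: the curve avoids every integer x-axis point in the box.
Matching integer coefficients to the picture gives p.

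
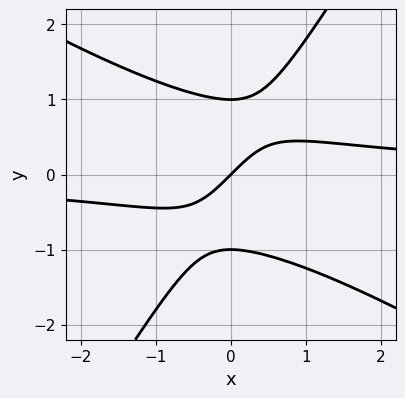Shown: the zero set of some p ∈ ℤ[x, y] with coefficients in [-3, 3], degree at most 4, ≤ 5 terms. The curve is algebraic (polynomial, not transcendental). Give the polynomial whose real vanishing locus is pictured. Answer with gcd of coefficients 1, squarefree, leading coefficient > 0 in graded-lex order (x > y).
x^2*y + x*y^2 - y^3 - x + y

1. Degree: no degree-2 curve has this shape, so deg p = 3.
2. Against the integer gridlines: among the integer gridlines, it crosses the y-axis at y ∈ {-1, 0, 1}; it crosses the x-axis at the gridline x = 0.
3. Matching integer coefficients to the picture gives p.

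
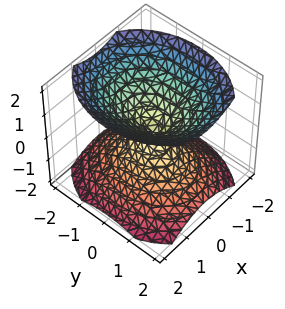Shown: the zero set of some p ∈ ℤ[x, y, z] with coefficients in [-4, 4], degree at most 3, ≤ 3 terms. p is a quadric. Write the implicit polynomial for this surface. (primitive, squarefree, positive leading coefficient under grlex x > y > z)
1. The picture has 2 separate pieces. Treating them together as one polynomial.
2. deg p = 2. A double cone through the origin; a quadric.
3. Symmetries: it's symmetric under z → −z, forcing even powers of z; the x ↦ −x reflection is a symmetry, so x appears only in even powers; the y ↦ −y reflection is a symmetry, so y appears only in even powers.
4. From the visible intercepts: one z-axis crossing is at z = 0; it crosses the x-axis at the gridline x = 0; one y-axis crossing is at y = 0.
5. The integer polynomial consistent with all of this is the stated p.

3*x^2 + 2*y^2 - 3*z^2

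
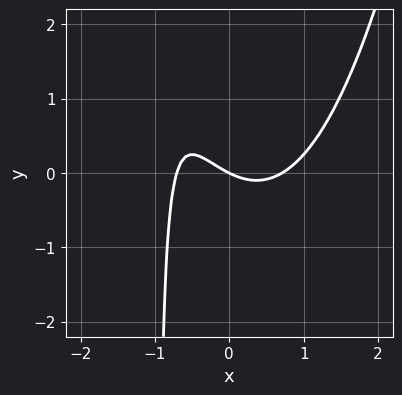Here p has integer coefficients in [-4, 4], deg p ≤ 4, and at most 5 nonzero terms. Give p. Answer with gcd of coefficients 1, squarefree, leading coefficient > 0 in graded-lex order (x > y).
First, deg p = 3.
Then, observable constraints: one x-axis crossing is at x = 0; one y-axis crossing is at y = 0.
Finally, matching integer coefficients to the picture gives p.

2*x^3 - 2*x*y - x - 2*y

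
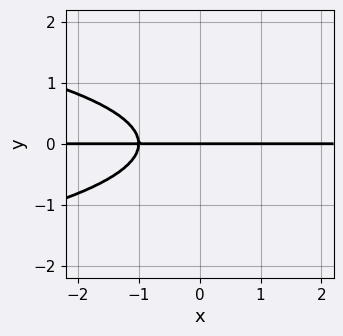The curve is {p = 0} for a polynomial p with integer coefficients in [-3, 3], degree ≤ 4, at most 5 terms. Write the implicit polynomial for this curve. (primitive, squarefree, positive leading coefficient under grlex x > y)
The degree is 3 — the shape is more complex than any degree-2 curve.
Checking where it meets the axes: one y-axis crossing is at y = 0; every point of the x-axis in the box is on the curve.
Solving for integer coefficients yields p as stated.

3*y^3 + 2*x*y + 2*y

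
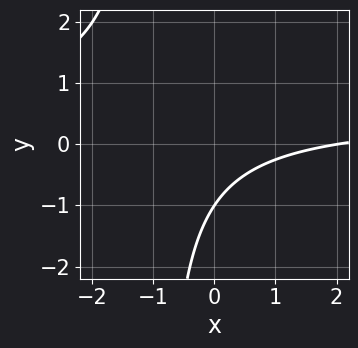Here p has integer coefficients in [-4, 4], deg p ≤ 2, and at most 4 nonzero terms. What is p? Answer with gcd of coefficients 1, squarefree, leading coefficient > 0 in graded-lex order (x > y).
2*x*y - x + 2*y + 2

First, degree: a generic line meets the curve in up to 2 points, so deg p = 2.
Next, against the integer gridlines: one y-axis crossing is at y = -1; one x-axis crossing is at x = 2.
Finally, fitting integer coefficients to these (and the overall shape) gives p.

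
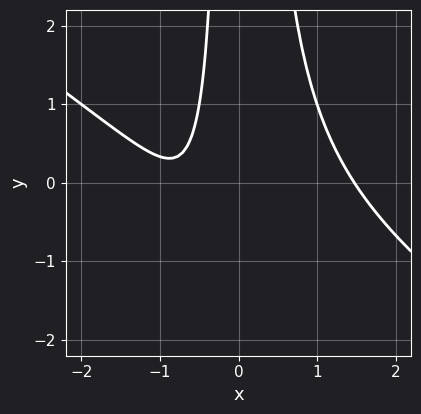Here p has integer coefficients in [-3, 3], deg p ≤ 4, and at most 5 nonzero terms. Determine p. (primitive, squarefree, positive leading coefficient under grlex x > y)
2*x^3 + 3*x^2*y - 3*x - 2

First, degree: no degree-2 curve has this shape, so deg p = 3.
Next, reading off the gridlines: it misses every integer gridline on the y-axis.
Finally, assembling these constraints gives the stated polynomial.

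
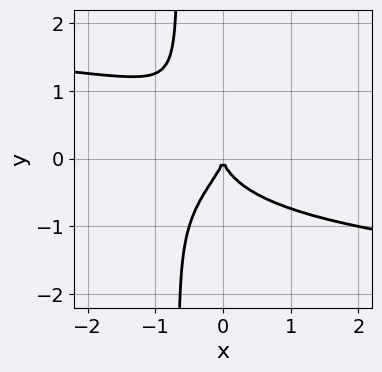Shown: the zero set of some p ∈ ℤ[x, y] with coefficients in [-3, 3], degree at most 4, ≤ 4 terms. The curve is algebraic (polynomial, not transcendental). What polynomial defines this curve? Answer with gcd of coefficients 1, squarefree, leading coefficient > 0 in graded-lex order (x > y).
3*x*y^3 + 2*y^3 + 2*x^2

Degree: a generic line meets the curve in up to 4 points, so deg p = 4.
From the visible intercepts: one x-axis crossing is at x = 0; one y-axis crossing is at y = 0.
Assembling these constraints gives the stated polynomial.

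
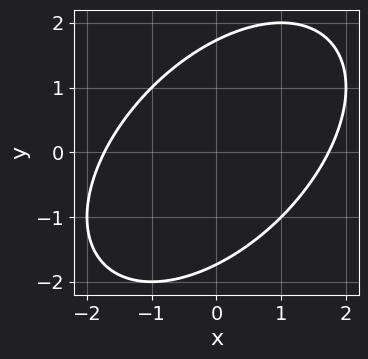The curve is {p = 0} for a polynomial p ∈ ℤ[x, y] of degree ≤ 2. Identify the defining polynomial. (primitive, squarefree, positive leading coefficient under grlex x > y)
x^2 - x*y + y^2 - 3

(a) The degree is 2 — the shape is more complex than any degree-1 curve.
(b) Putting this together gives p.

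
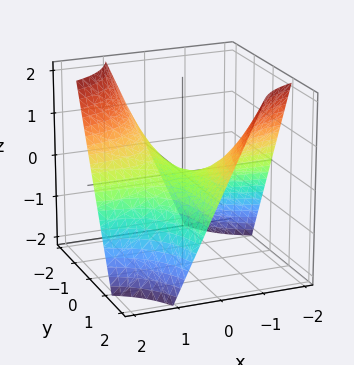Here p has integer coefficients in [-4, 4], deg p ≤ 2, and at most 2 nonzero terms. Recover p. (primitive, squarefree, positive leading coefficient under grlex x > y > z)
x*y + z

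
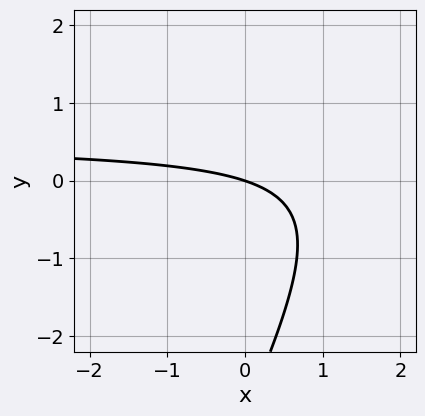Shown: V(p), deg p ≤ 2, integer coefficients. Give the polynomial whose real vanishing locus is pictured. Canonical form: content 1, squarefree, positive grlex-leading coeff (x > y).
First, deg p = 2. The shape is more complex than any degree-1 curve.
Next, against the integer gridlines: it crosses the y-axis at the gridline y = 0; it meets the x-axis at x = 0 (among the integer gridlines).
Finally, these observations pin down the coefficients.

2*x*y - y^2 - x - 3*y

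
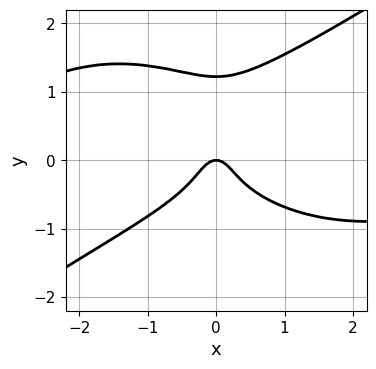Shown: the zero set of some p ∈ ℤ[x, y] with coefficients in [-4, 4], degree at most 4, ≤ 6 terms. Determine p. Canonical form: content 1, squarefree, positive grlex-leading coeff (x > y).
First, deg p = 4.
Next, from the axis intercepts and sections: it meets the x-axis at x = 0 (among the integer gridlines); it crosses the y-axis at the gridline y = 0.
Finally, solving for integer coefficients yields p as stated.

x^3*y - 3*y^4 + 3*y^3 + 3*x^2 + y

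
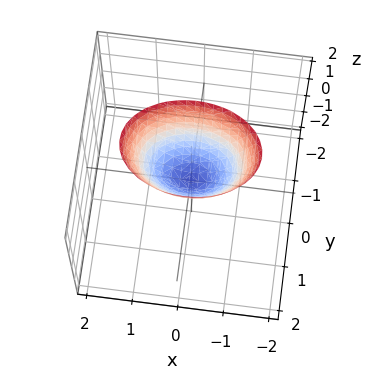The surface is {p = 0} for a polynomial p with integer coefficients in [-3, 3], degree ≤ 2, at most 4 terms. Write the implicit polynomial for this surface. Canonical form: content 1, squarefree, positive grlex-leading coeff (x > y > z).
x^2 + 2*y^2 - z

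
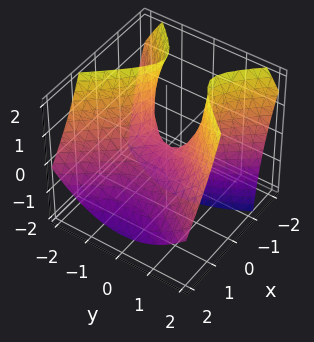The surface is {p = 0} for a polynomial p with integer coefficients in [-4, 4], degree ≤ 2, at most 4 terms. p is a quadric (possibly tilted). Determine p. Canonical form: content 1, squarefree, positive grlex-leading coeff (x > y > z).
3*x^2 + 3*x*z - 2*y^2 + 2*z

1. deg p = 2. The shape is more complex than any degree-1 surface.
2. Checking where it meets the axes: one z-axis crossing is at z = 0; it meets the y-axis at y = 0 (among the integer gridlines); one x-axis crossing is at x = 0.
3. Solving for integer coefficients yields p as stated.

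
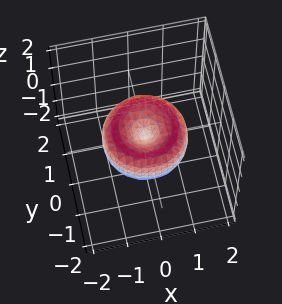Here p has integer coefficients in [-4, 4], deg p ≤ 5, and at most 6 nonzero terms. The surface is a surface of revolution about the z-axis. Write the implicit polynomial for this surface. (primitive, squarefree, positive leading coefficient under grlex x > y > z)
2*x^4 + 4*x^2*y^2 + 2*y^4 - 3*x^2 - 3*y^2 + 3*z^2

1. Degree: a generic line meets the surface in up to 4 points, so deg p = 4.
2. Symmetries: rotational symmetry about the z-axis ⇒ p depends on x, y only through x² + y².
3. From the axis intercepts and sections: it meets the z-axis at z = 0 (among the integer gridlines); it crosses the x-axis at the gridline x = 0; it meets the y-axis at y = 0 (among the integer gridlines); a circular section at z = 0 has radius between 1 and 2.
4. Solving for integer coefficients yields p as stated.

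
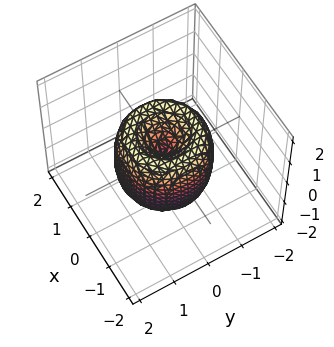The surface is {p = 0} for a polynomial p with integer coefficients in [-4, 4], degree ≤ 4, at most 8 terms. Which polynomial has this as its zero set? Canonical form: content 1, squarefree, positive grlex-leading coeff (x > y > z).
2*x^4 + 4*x^2*y^2 + 2*y^4 - 3*x^2 - 3*y^2 + z^2

First, degree: a generic line meets the surface in up to 4 points, so deg p = 4.
Next, by symmetry, the surface is invariant under rotation about z: p = q(x² + y², z).
Then, checking where it meets the axes: one y-axis crossing is at y = 0; a circular section at z = -1 has radius between 0 and 1; one z-axis crossing is at z = 0.
Finally, these observations pin down the coefficients.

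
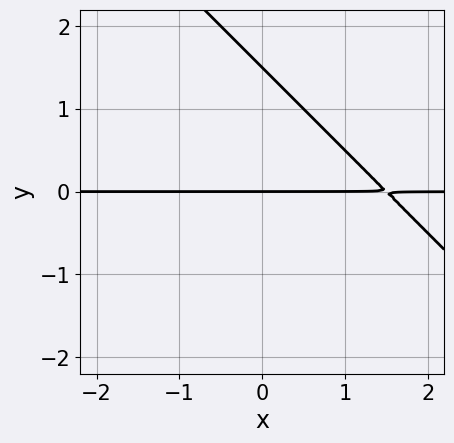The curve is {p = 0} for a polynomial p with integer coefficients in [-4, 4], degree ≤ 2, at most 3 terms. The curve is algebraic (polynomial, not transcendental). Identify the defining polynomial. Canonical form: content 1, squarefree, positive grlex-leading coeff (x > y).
The degree is 2 — no degree-1 curve has this shape.
Observable constraints: it meets the y-axis at y = 0 (among the integer gridlines); the visible x-axis segment lies entirely on the curve.
Matching integer coefficients to the picture gives p.

2*x*y + 2*y^2 - 3*y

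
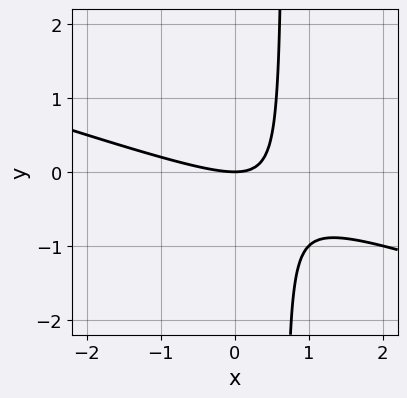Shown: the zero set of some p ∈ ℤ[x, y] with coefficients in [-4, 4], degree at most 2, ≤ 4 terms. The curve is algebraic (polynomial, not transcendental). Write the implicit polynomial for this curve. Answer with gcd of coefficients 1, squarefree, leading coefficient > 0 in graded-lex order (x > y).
x^2 + 3*x*y - 2*y

(a) Degree: no degree-1 curve has this shape, so deg p = 2.
(b) Checking where it meets the axes: it crosses the y-axis at the gridline y = 0; it crosses the x-axis at the gridline x = 0.
(c) These observations pin down the coefficients.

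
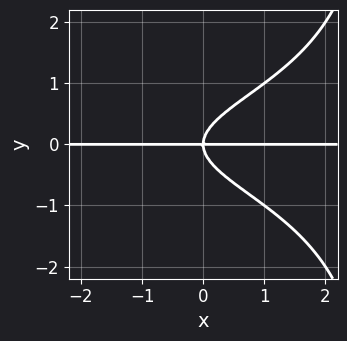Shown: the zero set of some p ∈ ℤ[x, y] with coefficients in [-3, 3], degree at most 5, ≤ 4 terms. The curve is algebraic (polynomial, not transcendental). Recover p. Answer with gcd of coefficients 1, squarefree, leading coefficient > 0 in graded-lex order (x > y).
x*y^3 - 3*y^3 + 2*x*y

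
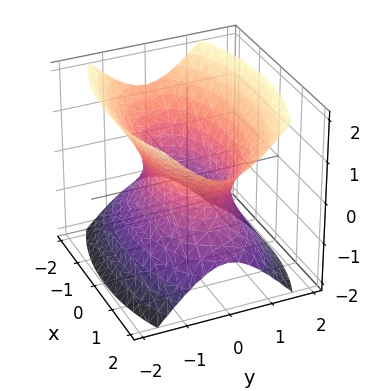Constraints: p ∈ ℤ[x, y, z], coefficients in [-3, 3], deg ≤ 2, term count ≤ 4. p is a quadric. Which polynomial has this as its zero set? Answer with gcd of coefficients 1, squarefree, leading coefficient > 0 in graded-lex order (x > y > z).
deg p = 2.
Symmetries: it's symmetric under z → −z, forcing even powers of z; the x ↦ −x reflection is a symmetry, so x appears only in even powers; the y ↦ −y reflection is a symmetry, so y appears only in even powers.
Checking where it meets the axes: it misses every integer gridline on the z-axis.
Fitting integer coefficients to these (and the overall shape) gives p.

x^2 + 3*y^2 - 2*z^2 - 2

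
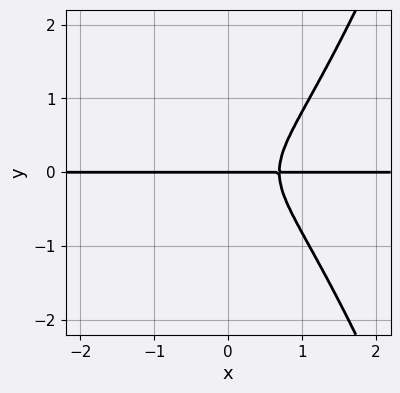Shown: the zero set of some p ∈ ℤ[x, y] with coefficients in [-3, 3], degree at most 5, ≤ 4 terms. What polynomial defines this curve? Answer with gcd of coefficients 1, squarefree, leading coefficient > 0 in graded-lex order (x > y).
3*x^3*y - 3*y^3 - y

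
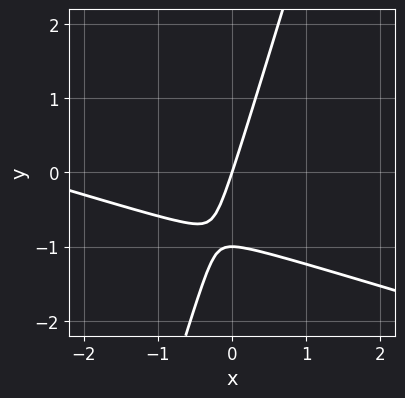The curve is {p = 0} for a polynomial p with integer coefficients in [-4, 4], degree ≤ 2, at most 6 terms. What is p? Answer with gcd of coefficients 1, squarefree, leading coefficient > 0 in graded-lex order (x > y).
x^2 + 3*x*y - y^2 + 3*x - y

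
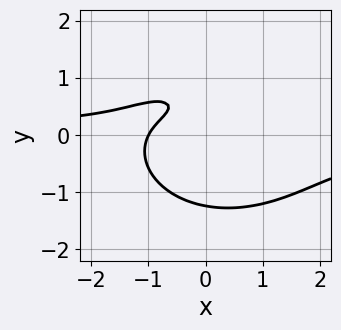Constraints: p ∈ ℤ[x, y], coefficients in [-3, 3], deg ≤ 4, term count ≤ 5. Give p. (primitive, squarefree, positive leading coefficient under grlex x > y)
The degree is 3 — the shape is more complex than any degree-2 curve.
Checking where it meets the axes: it crosses the x-axis at the gridline x = -1.
Assembling these constraints gives the stated polynomial.

2*x^2*y + 3*y^3 + 2*x - 3*y + 2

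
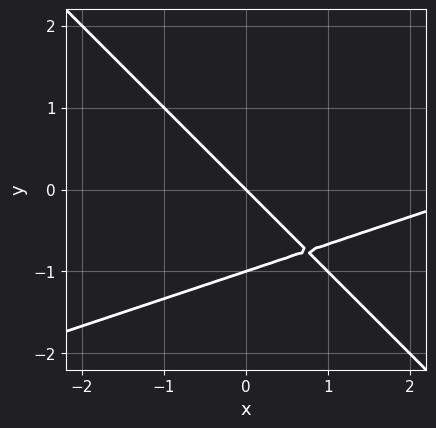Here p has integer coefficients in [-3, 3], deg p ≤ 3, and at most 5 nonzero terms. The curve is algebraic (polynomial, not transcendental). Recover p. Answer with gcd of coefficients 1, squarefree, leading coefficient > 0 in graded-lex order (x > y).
(a) The degree is 2 — the shape is more complex than any degree-1 curve.
(b) From the visible intercepts: one x-axis crossing is at x = 0; among the integer gridlines, it crosses the y-axis at y ∈ {-1, 0}.
(c) Putting this together gives p.

x^2 - 2*x*y - 3*y^2 - 3*x - 3*y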